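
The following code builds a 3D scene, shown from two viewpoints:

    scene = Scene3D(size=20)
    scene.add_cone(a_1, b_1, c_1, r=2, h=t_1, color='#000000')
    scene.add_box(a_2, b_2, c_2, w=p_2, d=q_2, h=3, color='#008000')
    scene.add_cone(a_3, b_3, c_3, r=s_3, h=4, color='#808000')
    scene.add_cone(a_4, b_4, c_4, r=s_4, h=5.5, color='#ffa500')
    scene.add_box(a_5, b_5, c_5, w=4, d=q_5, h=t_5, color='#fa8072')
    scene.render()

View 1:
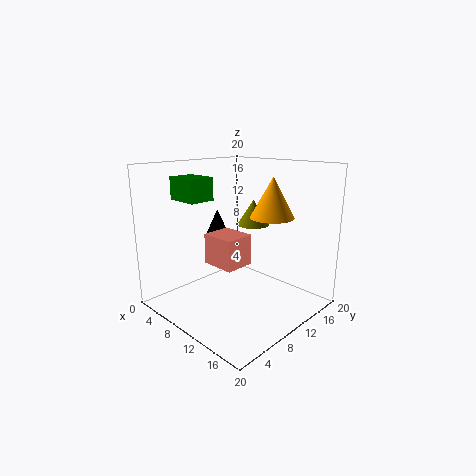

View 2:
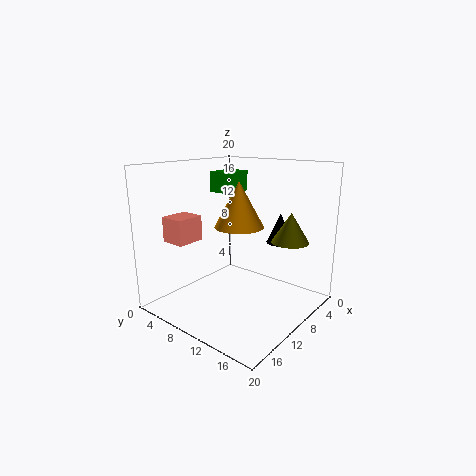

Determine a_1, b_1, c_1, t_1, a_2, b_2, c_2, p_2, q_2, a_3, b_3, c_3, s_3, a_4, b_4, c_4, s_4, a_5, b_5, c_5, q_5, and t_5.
a_1 = 3; b_1 = 12.5; c_1 = 8; t_1 = 4.5; a_2 = 4; b_2 = 3.5; c_2 = 15.5; p_2 = 4.5; q_2 = 3.5; a_3 = 7; b_3 = 16.5; c_3 = 10; s_3 = 2.5; a_4 = 13.5; b_4 = 13; c_4 = 13; s_4 = 3; a_5 = 12.5; b_5 = 2; c_5 = 9.5; q_5 = 3.5; t_5 = 3.5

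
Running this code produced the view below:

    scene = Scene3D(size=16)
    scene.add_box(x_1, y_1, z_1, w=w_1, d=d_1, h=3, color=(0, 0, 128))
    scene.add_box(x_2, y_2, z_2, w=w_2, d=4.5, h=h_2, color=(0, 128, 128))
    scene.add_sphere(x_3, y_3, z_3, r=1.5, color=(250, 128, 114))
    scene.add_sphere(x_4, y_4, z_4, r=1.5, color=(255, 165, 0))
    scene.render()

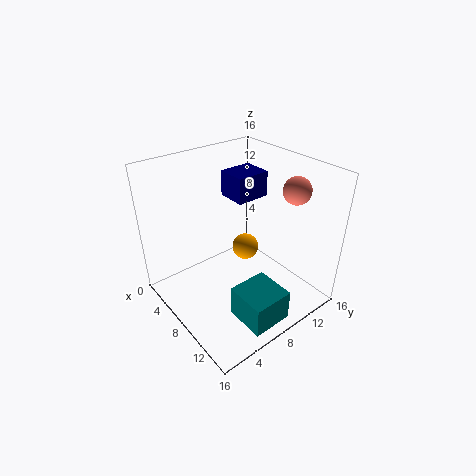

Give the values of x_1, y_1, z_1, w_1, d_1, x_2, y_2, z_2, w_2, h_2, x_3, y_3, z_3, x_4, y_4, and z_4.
x_1 = 3; y_1 = 9.5; z_1 = 11; w_1 = 3.5; d_1 = 4; x_2 = 10.5; y_2 = 5; z_2 = 0.5; w_2 = 4.5; h_2 = 3.5; x_3 = 11.5; y_3 = 13; z_3 = 13.5; x_4 = 7.5; y_4 = 9.5; z_4 = 6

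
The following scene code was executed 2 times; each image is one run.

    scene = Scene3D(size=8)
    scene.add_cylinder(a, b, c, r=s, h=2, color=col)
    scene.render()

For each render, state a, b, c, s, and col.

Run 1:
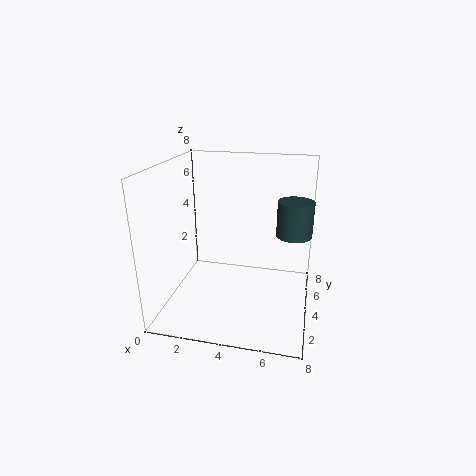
a = 7
b = 5
c = 4
s = 1
col = 'darkslategray'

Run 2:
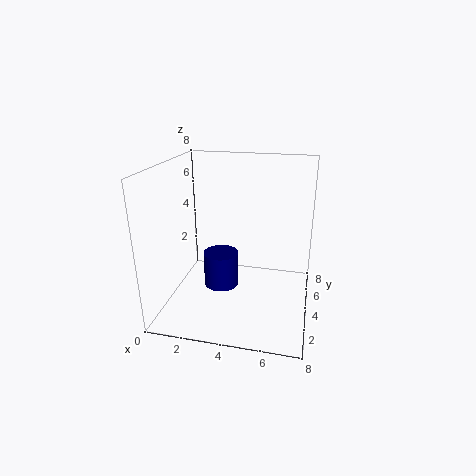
a = 3
b = 4
c = 1
s = 1
col = 'navy'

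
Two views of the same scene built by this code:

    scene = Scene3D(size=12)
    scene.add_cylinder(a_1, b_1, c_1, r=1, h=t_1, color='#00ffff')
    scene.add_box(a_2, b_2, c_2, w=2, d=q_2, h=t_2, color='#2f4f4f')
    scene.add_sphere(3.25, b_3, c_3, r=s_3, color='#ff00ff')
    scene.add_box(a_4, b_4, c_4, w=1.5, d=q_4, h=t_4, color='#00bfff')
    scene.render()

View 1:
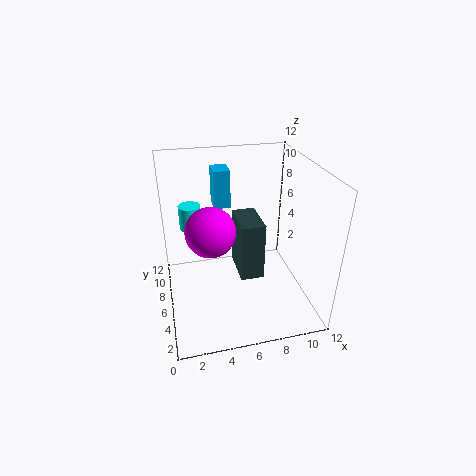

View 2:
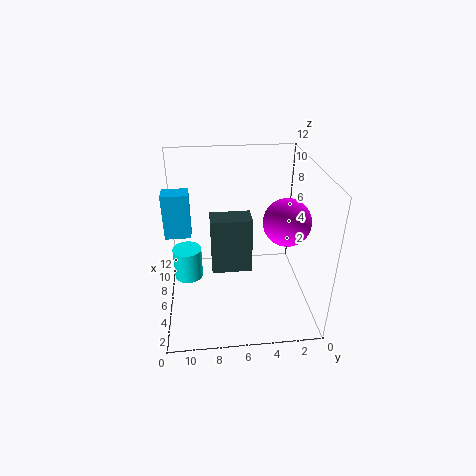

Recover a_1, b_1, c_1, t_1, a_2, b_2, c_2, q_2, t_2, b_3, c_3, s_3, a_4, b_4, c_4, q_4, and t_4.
a_1 = 2.5
b_1 = 10
c_1 = 5.25
t_1 = 2.25
a_2 = 6
b_2 = 4.75
c_2 = 2.5
q_2 = 3.5
t_2 = 5
b_3 = 2.75
c_3 = 8.75
s_3 = 1.75
a_4 = 4.75
b_4 = 9.75
c_4 = 7
q_4 = 2
t_4 = 3.5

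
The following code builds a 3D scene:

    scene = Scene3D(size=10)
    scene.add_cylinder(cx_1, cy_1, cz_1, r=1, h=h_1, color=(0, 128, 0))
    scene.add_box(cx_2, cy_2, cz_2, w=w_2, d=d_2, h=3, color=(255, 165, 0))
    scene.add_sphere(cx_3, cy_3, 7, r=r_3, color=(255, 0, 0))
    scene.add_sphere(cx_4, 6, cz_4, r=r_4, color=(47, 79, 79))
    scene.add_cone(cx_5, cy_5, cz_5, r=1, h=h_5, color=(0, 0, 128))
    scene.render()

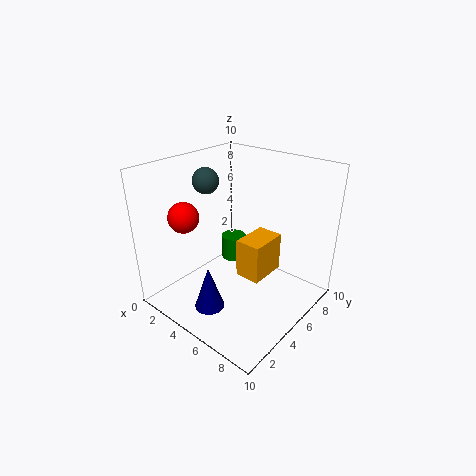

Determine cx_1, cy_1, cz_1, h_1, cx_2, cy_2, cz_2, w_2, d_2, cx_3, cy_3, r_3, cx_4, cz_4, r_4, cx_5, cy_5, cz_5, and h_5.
cx_1 = 2; cy_1 = 8; cz_1 = 1; h_1 = 2; cx_2 = 4; cy_2 = 6; cz_2 = 1; w_2 = 2; d_2 = 3; cx_3 = 3; cy_3 = 2; r_3 = 1; cx_4 = 1; cz_4 = 8; r_4 = 1; cx_5 = 5; cy_5 = 2; cz_5 = 1; h_5 = 3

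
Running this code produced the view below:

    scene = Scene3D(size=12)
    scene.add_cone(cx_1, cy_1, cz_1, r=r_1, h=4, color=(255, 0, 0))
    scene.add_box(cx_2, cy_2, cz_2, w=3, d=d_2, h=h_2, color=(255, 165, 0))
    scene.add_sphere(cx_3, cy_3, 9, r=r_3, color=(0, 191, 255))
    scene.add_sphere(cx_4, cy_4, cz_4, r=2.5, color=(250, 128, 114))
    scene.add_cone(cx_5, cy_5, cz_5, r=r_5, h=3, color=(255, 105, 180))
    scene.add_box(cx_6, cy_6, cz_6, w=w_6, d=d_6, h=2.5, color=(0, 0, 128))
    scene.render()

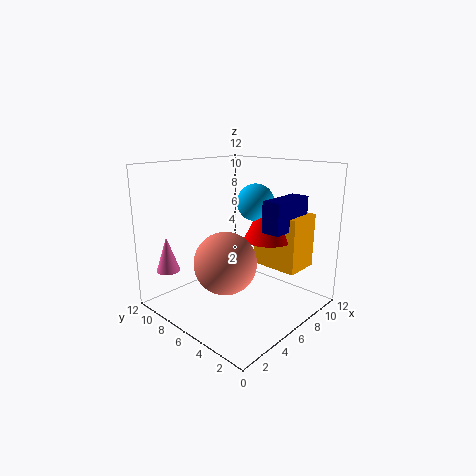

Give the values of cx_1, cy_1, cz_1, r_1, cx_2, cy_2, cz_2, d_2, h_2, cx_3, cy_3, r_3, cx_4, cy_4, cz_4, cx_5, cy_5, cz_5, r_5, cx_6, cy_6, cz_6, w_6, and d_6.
cx_1 = 7.5
cy_1 = 4
cz_1 = 6
r_1 = 2
cx_2 = 7.5
cy_2 = 1.5
cz_2 = 3.5
d_2 = 4
h_2 = 4.5
cx_3 = 7
cy_3 = 5
r_3 = 1.5
cx_4 = 4
cy_4 = 5.5
cz_4 = 4.5
cx_5 = 2
cy_5 = 10.5
cz_5 = 3
r_5 = 1
cx_6 = 6
cy_6 = 2
cz_6 = 7
w_6 = 4
d_6 = 1.5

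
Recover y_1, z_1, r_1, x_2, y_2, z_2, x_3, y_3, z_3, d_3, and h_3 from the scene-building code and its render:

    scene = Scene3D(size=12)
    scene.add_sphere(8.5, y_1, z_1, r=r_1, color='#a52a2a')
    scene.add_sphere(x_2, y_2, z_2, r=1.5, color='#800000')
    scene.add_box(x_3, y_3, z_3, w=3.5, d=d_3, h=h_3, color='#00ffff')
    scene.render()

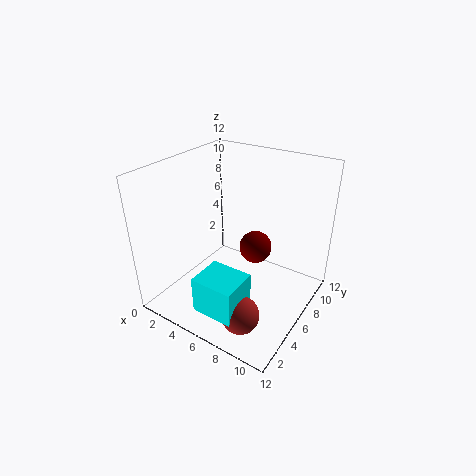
y_1 = 2.5; z_1 = 1.5; r_1 = 1.5; x_2 = 6; y_2 = 9; z_2 = 3.5; x_3 = 5; y_3 = 1; z_3 = 1.5; d_3 = 3; h_3 = 3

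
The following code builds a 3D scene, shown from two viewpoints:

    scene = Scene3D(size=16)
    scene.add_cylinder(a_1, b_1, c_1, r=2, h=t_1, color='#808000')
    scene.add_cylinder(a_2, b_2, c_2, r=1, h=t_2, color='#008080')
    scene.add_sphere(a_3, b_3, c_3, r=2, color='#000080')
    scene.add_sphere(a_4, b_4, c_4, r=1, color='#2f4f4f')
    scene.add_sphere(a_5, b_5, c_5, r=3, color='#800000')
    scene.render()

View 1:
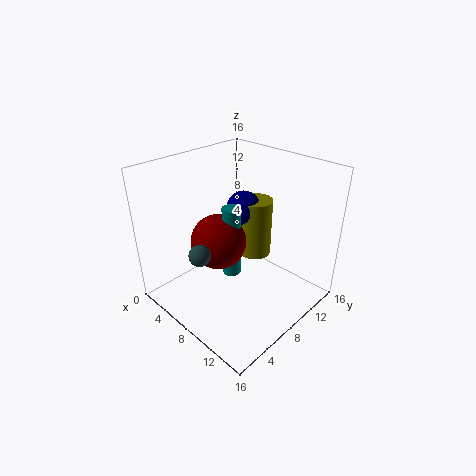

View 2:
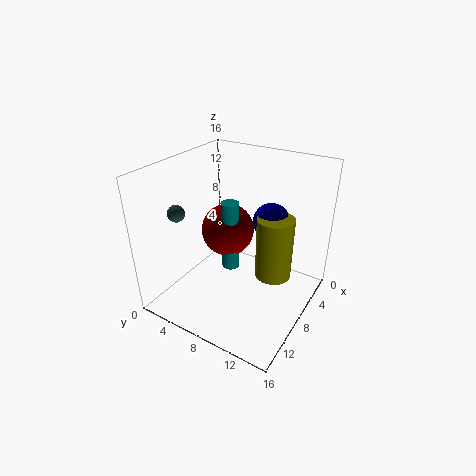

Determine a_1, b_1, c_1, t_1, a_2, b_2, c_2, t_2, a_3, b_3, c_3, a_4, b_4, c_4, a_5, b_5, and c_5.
a_1 = 7, b_1 = 12, c_1 = 4, t_1 = 7, a_2 = 8, b_2 = 7, c_2 = 4, t_2 = 8, a_3 = 6, b_3 = 11, c_3 = 10, a_4 = 10, b_4 = 1, c_4 = 10, a_5 = 7, b_5 = 6, c_5 = 8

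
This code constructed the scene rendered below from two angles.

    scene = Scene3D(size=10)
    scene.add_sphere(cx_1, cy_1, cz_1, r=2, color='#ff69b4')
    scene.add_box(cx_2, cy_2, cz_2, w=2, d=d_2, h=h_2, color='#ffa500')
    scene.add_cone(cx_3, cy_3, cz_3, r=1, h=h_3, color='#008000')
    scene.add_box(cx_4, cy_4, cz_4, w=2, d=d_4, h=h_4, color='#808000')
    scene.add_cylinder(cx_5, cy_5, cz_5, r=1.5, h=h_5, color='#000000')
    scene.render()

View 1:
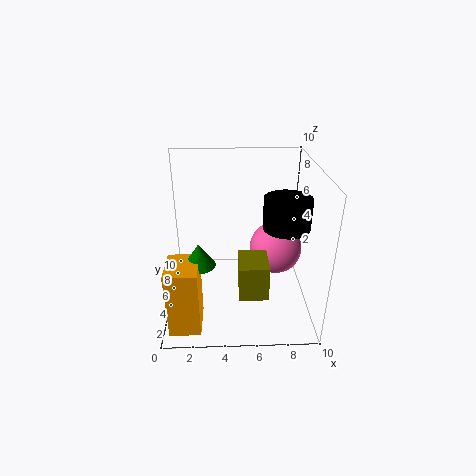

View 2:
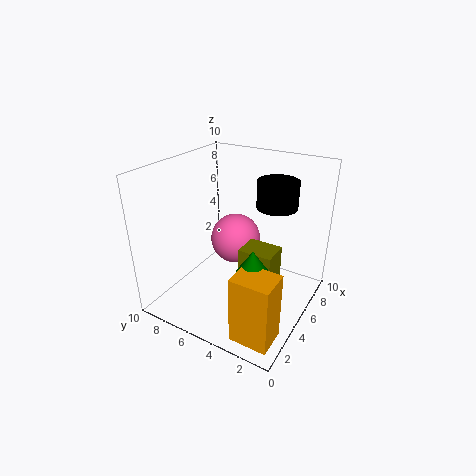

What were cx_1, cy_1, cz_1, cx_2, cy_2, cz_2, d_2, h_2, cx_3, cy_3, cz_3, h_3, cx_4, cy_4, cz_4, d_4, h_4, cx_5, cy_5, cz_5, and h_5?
cx_1 = 8
cy_1 = 7
cz_1 = 3
cx_2 = 0.5
cy_2 = 0.5
cz_2 = 0.5
d_2 = 2.5
h_2 = 4.5
cx_3 = 2.5
cy_3 = 2.5
cz_3 = 4.5
h_3 = 1.5
cx_4 = 5
cy_4 = 2.5
cz_4 = 1.5
d_4 = 2.5
h_4 = 2.5
cx_5 = 8
cy_5 = 3.5
cz_5 = 6.5
h_5 = 2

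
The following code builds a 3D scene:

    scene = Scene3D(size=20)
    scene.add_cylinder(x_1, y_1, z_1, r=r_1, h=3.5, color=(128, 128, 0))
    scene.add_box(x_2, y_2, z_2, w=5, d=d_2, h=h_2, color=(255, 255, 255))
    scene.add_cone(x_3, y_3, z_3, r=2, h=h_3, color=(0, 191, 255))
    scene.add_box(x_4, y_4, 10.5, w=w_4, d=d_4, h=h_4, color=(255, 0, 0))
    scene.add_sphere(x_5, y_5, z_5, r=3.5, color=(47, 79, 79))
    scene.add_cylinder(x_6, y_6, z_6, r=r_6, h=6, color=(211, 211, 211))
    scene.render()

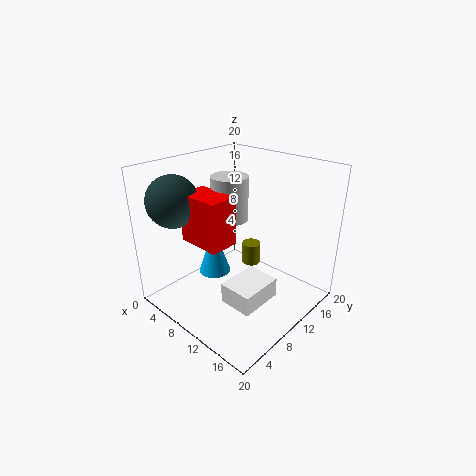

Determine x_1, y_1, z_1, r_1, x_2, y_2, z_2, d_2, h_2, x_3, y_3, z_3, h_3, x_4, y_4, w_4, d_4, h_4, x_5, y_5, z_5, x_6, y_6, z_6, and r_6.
x_1 = 7; y_1 = 16.5; z_1 = 2; r_1 = 1.5; x_2 = 9.5; y_2 = 7; z_2 = 0.5; d_2 = 6.5; h_2 = 3; x_3 = 10.5; y_3 = 5; z_3 = 7.5; h_3 = 6; x_4 = 5.5; y_4 = 4; w_4 = 6; d_4 = 4; h_4 = 6.5; x_5 = 4; y_5 = 4; z_5 = 15.5; x_6 = 8.5; y_6 = 10; z_6 = 12.5; r_6 = 2.5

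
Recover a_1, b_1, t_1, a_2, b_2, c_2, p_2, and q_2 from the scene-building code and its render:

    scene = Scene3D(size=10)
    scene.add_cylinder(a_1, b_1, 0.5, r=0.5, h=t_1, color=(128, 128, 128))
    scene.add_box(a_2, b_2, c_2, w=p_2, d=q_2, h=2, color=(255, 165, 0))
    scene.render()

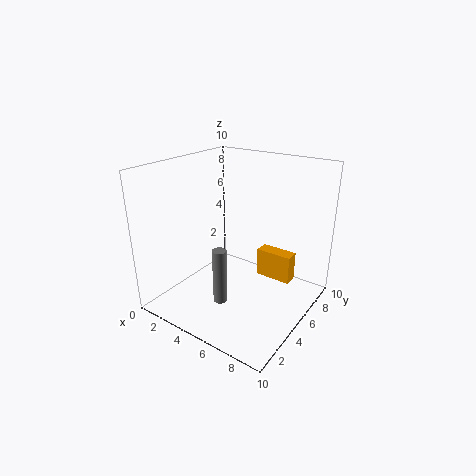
a_1 = 4.5
b_1 = 3.5
t_1 = 4
a_2 = 6
b_2 = 6
c_2 = 2
p_2 = 2.5
q_2 = 1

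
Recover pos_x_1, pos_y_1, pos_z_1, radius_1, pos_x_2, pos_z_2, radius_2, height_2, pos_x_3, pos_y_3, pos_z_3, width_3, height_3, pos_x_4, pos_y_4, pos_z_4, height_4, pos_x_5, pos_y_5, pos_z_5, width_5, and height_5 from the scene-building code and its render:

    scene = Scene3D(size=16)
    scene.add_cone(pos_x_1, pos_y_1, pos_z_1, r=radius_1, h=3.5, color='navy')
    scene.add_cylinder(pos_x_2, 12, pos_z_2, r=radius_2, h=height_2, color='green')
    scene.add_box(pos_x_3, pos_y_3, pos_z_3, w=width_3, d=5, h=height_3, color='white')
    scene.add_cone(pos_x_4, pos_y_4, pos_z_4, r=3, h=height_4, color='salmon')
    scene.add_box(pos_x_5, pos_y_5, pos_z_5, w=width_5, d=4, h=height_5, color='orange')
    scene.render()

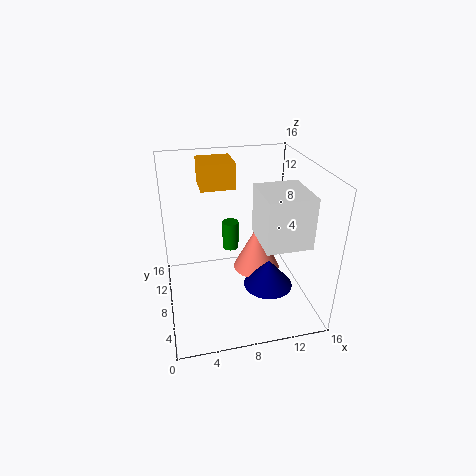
pos_x_1 = 12, pos_y_1 = 8.5, pos_z_1 = 0.5, radius_1 = 3, pos_x_2 = 8, pos_z_2 = 4.5, radius_2 = 1, height_2 = 3.5, pos_x_3 = 9, pos_y_3 = 1, pos_z_3 = 10, width_3 = 4.5, height_3 = 5, pos_x_4 = 11.5, pos_y_4 = 12, pos_z_4 = 1, height_4 = 6, pos_x_5 = 4.5, pos_y_5 = 11, pos_z_5 = 12.5, width_5 = 4, height_5 = 3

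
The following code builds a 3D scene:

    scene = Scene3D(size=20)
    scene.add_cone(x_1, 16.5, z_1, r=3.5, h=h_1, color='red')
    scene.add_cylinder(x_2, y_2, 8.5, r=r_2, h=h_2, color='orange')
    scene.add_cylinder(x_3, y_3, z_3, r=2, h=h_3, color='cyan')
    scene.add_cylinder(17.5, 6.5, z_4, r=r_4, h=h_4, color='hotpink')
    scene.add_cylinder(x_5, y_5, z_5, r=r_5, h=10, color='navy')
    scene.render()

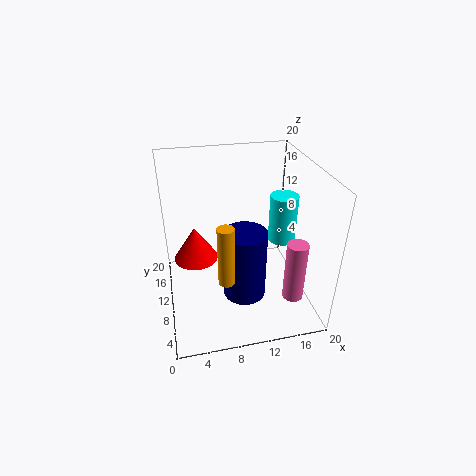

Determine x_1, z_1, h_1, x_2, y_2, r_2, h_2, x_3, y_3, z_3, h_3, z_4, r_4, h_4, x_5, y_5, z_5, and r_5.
x_1 = 4.5
z_1 = 3
h_1 = 5.5
x_2 = 7
y_2 = 3
r_2 = 1
h_2 = 7.5
x_3 = 17
y_3 = 11.5
z_3 = 8
h_3 = 7
z_4 = 1
r_4 = 1.5
h_4 = 9
x_5 = 10.5
y_5 = 8
z_5 = 2
r_5 = 3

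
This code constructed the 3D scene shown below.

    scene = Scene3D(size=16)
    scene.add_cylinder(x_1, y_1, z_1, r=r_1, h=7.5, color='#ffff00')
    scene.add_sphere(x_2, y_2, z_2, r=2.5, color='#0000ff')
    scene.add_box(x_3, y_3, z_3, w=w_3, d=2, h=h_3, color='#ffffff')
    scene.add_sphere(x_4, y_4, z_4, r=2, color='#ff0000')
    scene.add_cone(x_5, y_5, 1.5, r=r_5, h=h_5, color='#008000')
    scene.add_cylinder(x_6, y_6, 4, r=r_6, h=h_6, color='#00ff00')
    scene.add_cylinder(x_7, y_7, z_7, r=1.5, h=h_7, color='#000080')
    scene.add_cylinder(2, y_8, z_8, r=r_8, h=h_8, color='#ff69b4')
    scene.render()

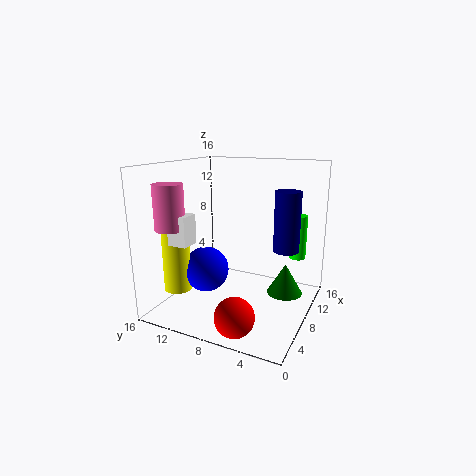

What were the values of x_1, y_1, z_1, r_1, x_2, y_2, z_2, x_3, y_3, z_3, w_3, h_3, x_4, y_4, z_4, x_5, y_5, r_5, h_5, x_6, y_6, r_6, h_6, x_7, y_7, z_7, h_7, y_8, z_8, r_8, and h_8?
x_1 = 4
y_1 = 13.5
z_1 = 2.5
r_1 = 1.5
x_2 = 6
y_2 = 11
z_2 = 4.5
x_3 = 1.5
y_3 = 10.5
z_3 = 8.5
w_3 = 2
h_3 = 3
x_4 = 2
y_4 = 5.5
z_4 = 2
x_5 = 10
y_5 = 3
r_5 = 2
h_5 = 3.5
x_6 = 15
y_6 = 3
r_6 = 1
h_6 = 5.5
x_7 = 11.5
y_7 = 3.5
z_7 = 6
h_7 = 7
y_8 = 12.5
z_8 = 10
r_8 = 1.5
h_8 = 4.5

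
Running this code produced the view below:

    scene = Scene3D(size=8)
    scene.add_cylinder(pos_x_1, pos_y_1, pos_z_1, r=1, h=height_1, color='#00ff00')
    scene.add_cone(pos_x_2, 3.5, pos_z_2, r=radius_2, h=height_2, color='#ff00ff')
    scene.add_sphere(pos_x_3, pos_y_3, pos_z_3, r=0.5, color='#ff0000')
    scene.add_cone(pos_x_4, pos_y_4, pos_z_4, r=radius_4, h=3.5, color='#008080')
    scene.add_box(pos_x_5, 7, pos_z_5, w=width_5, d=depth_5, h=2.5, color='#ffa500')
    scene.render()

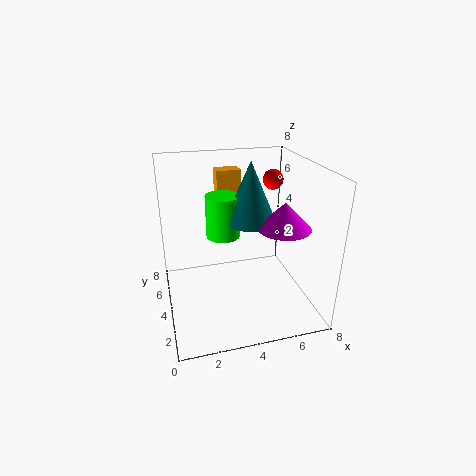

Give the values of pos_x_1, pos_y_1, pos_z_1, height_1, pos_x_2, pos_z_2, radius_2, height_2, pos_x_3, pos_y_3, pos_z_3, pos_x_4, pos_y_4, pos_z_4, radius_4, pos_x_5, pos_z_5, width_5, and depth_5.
pos_x_1 = 3.5; pos_y_1 = 5.5; pos_z_1 = 3.5; height_1 = 2.5; pos_x_2 = 6.5; pos_z_2 = 4.5; radius_2 = 1.5; height_2 = 1.5; pos_x_3 = 5.5; pos_y_3 = 3; pos_z_3 = 7.5; pos_x_4 = 5; pos_y_4 = 5; pos_z_4 = 4.5; radius_4 = 1.5; pos_x_5 = 3.5; pos_z_5 = 4.5; width_5 = 1.5; depth_5 = 1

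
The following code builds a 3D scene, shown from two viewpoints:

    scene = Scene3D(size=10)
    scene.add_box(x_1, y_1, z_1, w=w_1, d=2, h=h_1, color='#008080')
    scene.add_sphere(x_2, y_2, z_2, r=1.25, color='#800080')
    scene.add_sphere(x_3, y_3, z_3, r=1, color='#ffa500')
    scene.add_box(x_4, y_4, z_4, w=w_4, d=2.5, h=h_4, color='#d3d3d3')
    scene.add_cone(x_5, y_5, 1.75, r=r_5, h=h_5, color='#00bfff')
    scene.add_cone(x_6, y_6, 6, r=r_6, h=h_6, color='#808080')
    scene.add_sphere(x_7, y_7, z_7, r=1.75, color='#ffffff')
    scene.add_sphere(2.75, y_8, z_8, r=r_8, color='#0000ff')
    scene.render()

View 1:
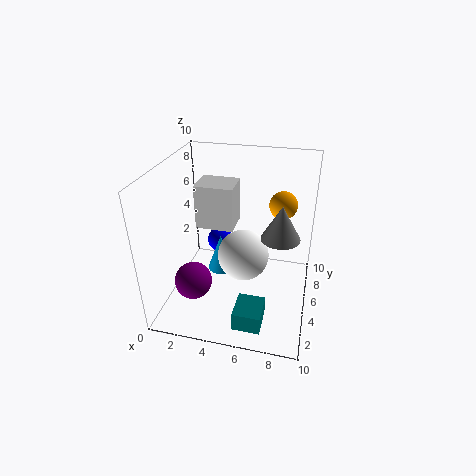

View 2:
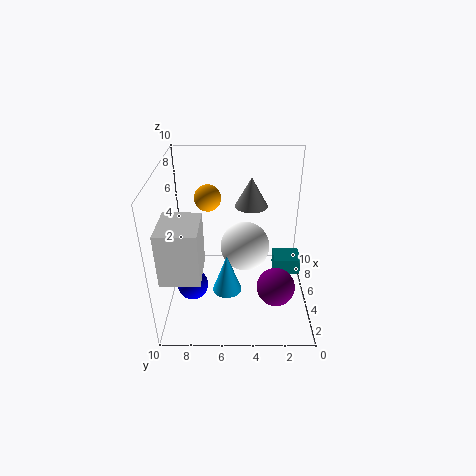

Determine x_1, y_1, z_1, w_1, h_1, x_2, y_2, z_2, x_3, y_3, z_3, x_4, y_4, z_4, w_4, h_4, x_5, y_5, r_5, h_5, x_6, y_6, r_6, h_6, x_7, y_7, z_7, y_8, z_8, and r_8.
x_1 = 5.75; y_1 = 0.25; z_1 = 1.25; w_1 = 1.75; h_1 = 1.25; x_2 = 2.5; y_2 = 2.5; z_2 = 2.75; x_3 = 7.75; y_3 = 7.25; z_3 = 6.75; x_4 = 1; y_4 = 7.25; z_4 = 4; w_4 = 3; h_4 = 3.5; x_5 = 3.5; y_5 = 5.75; r_5 = 1; h_5 = 2.75; x_6 = 8; y_6 = 4; r_6 = 1.25; h_6 = 2.25; x_7 = 5.5; y_7 = 4.5; z_7 = 4; y_8 = 8; z_8 = 2.75; r_8 = 1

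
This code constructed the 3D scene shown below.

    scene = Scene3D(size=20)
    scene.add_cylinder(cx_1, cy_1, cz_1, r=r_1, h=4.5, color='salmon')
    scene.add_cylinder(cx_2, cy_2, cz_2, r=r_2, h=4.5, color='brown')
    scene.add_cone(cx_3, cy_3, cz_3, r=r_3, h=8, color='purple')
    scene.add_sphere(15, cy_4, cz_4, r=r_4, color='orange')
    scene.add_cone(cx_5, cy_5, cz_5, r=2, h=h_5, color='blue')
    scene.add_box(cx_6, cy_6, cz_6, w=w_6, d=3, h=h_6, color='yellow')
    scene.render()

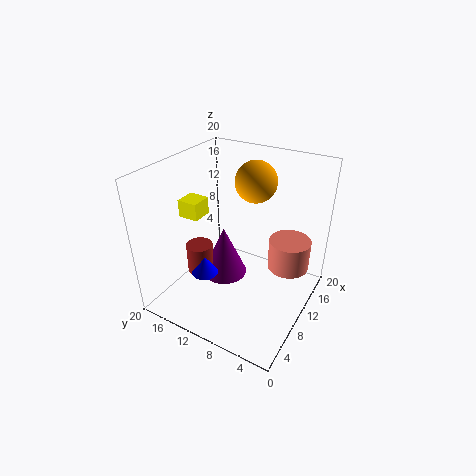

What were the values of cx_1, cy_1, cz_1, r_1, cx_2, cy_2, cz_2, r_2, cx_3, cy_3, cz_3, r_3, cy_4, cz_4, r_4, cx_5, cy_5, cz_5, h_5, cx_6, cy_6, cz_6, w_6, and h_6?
cx_1 = 14.5
cy_1 = 4
cz_1 = 4.5
r_1 = 3
cx_2 = 9.5
cy_2 = 16.5
cz_2 = 2.5
r_2 = 2
cx_3 = 12.5
cy_3 = 14
cz_3 = 1
r_3 = 3.5
cy_4 = 10
cz_4 = 16.5
r_4 = 3
cx_5 = 8.5
cy_5 = 15
cz_5 = 3
h_5 = 3
cx_6 = 8
cy_6 = 15.5
cz_6 = 12
w_6 = 3
h_6 = 2.5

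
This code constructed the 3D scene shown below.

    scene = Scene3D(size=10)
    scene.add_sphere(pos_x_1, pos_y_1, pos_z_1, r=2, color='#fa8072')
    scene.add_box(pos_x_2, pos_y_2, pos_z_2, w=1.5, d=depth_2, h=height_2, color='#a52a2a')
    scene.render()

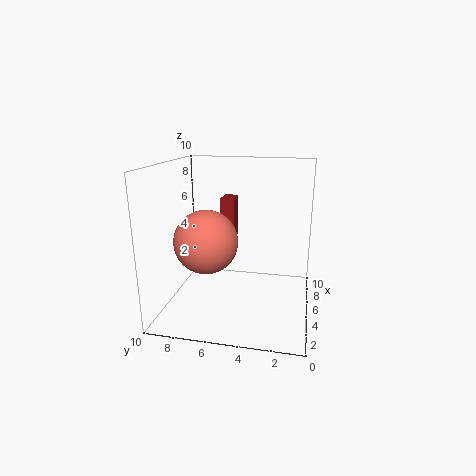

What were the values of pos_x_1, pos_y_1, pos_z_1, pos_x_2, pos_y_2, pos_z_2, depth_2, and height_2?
pos_x_1 = 2.5
pos_y_1 = 6.5
pos_z_1 = 5.5
pos_x_2 = 6
pos_y_2 = 5.5
pos_z_2 = 4.5
depth_2 = 1
height_2 = 3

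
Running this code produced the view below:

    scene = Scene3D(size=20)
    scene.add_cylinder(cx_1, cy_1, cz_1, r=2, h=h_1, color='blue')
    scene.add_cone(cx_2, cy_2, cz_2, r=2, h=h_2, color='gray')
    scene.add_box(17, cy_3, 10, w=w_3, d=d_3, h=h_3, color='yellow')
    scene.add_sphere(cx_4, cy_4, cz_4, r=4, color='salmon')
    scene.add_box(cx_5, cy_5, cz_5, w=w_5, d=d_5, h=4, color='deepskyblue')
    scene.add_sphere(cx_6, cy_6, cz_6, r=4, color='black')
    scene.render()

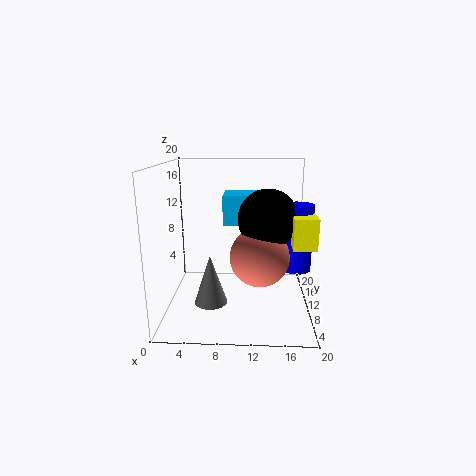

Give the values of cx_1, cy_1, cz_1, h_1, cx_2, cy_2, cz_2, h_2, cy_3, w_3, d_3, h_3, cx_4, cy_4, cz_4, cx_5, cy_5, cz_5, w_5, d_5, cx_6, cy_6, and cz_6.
cx_1 = 18, cy_1 = 9, cz_1 = 6, h_1 = 9, cx_2 = 7, cy_2 = 3, cz_2 = 4, h_2 = 6, cy_3 = 5, w_3 = 3, d_3 = 4, h_3 = 4, cx_4 = 13, cy_4 = 8, cz_4 = 8, cx_5 = 8, cy_5 = 9, cz_5 = 12, w_5 = 7, d_5 = 5, cx_6 = 14, cy_6 = 9, cz_6 = 13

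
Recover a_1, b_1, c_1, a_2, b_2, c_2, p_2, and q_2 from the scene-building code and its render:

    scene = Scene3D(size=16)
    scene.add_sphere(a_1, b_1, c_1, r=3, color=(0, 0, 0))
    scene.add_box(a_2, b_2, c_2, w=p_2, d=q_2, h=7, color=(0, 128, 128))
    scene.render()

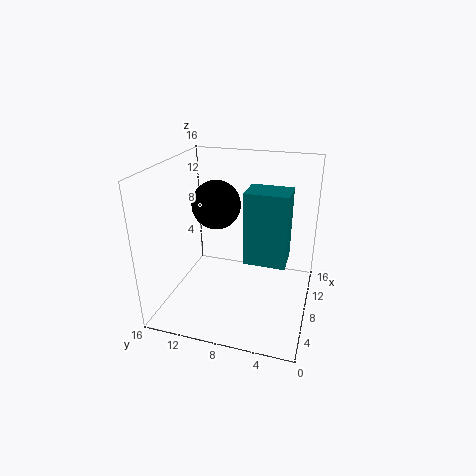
a_1 = 12
b_1 = 12
c_1 = 10
a_2 = 3
b_2 = 2
c_2 = 8
p_2 = 3
q_2 = 4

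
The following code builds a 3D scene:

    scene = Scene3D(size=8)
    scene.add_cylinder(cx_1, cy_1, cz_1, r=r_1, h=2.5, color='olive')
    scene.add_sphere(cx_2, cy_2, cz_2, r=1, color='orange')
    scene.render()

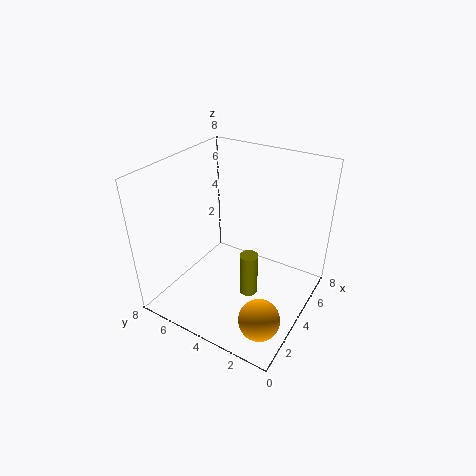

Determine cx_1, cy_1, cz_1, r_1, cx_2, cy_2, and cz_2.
cx_1 = 3.5; cy_1 = 3; cz_1 = 1; r_1 = 0.5; cx_2 = 1; cy_2 = 1; cz_2 = 2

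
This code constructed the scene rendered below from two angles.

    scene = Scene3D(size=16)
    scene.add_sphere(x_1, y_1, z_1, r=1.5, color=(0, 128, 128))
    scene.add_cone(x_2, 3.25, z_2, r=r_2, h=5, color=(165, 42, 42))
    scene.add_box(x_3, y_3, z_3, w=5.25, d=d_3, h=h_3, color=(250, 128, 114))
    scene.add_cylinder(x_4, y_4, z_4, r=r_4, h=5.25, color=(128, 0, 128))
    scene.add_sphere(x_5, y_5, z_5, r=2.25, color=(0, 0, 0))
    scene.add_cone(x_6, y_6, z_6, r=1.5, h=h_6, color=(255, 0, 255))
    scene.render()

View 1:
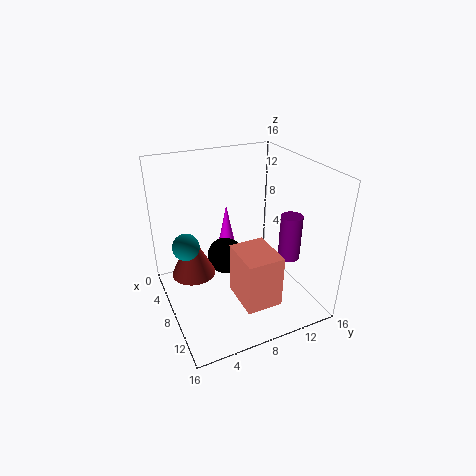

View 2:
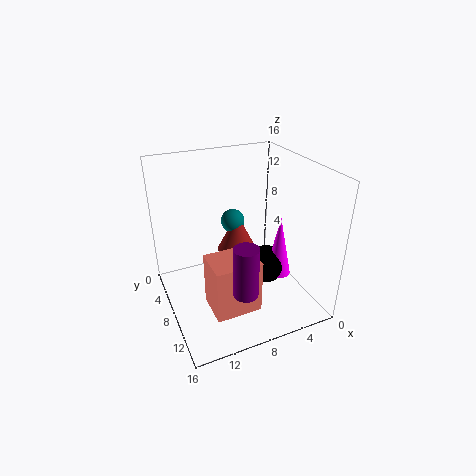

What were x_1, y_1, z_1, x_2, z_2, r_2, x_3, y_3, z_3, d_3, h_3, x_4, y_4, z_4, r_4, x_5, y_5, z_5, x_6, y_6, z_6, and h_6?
x_1 = 6.25; y_1 = 2.5; z_1 = 7.25; x_2 = 6; z_2 = 3.5; r_2 = 2.5; x_3 = 6.75; y_3 = 7.5; z_3 = 0.25; d_3 = 4.25; h_3 = 6.25; x_4 = 9.75; y_4 = 13.75; z_4 = 5; r_4 = 1.25; x_5 = 4.25; y_5 = 8; z_5 = 3.5; x_6 = 3; y_6 = 8.75; z_6 = 2.5; h_6 = 7.25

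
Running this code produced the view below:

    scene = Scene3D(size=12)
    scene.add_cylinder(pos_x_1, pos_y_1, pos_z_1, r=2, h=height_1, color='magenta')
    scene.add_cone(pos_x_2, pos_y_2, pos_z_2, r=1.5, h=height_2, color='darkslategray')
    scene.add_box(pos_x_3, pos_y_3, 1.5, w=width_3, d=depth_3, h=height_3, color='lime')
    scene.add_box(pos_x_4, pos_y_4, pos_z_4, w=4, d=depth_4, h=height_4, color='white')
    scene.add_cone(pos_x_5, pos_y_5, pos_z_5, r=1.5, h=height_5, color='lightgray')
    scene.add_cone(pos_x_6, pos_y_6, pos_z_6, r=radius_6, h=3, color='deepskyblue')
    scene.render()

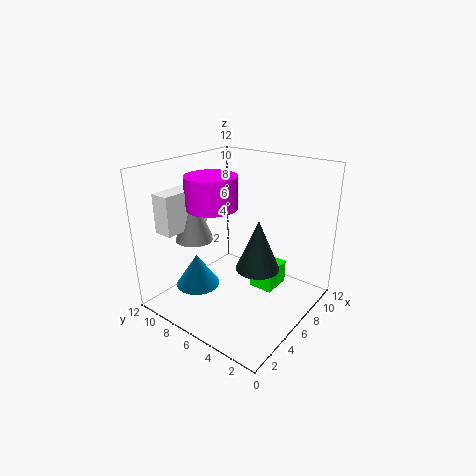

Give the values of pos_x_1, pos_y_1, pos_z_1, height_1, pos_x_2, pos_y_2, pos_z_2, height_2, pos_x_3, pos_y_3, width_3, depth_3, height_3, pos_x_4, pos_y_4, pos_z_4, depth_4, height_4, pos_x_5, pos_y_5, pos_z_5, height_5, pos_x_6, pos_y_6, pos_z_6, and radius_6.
pos_x_1 = 4; pos_y_1 = 7; pos_z_1 = 9; height_1 = 2.5; pos_x_2 = 3; pos_y_2 = 2; pos_z_2 = 6; height_2 = 3.5; pos_x_3 = 6.5; pos_y_3 = 3; width_3 = 2.5; depth_3 = 2; height_3 = 2; pos_x_4 = 0.5; pos_y_4 = 8; pos_z_4 = 7.5; depth_4 = 1.5; height_4 = 3; pos_x_5 = 3; pos_y_5 = 8; pos_z_5 = 6.5; height_5 = 3.5; pos_x_6 = 5; pos_y_6 = 10; pos_z_6 = 0.5; radius_6 = 2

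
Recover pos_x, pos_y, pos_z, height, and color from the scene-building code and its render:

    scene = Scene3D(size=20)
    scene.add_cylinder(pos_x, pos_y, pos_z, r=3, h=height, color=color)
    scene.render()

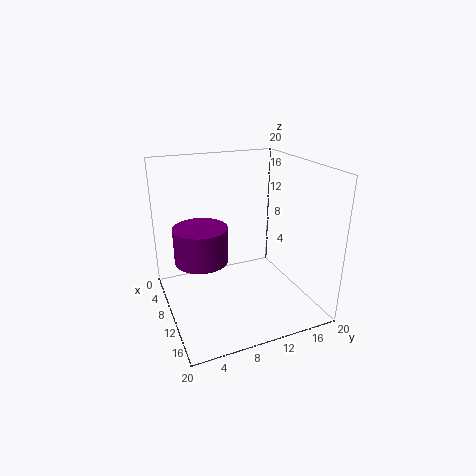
pos_x = 16; pos_y = 3; pos_z = 11; height = 4; color = 'purple'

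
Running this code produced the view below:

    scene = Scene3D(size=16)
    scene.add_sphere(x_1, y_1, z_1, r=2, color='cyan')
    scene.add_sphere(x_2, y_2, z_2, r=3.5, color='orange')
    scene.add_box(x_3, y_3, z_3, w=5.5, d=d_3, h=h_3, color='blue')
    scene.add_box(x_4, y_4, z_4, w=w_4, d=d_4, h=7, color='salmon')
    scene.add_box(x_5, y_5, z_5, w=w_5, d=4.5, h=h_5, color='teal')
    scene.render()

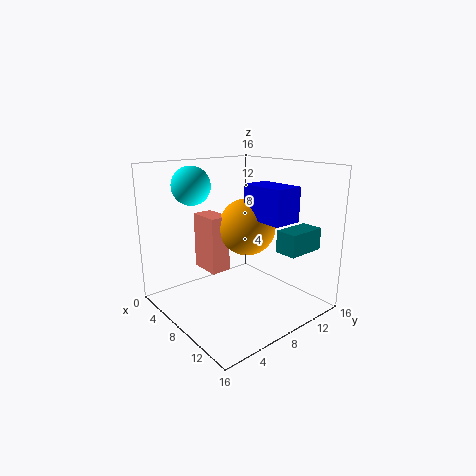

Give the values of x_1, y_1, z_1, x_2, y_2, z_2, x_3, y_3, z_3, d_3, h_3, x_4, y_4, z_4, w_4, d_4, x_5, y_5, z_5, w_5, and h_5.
x_1 = 6
y_1 = 3.5
z_1 = 14
x_2 = 5.5
y_2 = 11.5
z_2 = 8
x_3 = 6
y_3 = 10.5
z_3 = 9.5
d_3 = 3.5
h_3 = 4
x_4 = 0.5
y_4 = 7
z_4 = 2.5
w_4 = 4
d_4 = 2.5
x_5 = 11
y_5 = 11
z_5 = 6.5
w_5 = 2.5
h_5 = 2.5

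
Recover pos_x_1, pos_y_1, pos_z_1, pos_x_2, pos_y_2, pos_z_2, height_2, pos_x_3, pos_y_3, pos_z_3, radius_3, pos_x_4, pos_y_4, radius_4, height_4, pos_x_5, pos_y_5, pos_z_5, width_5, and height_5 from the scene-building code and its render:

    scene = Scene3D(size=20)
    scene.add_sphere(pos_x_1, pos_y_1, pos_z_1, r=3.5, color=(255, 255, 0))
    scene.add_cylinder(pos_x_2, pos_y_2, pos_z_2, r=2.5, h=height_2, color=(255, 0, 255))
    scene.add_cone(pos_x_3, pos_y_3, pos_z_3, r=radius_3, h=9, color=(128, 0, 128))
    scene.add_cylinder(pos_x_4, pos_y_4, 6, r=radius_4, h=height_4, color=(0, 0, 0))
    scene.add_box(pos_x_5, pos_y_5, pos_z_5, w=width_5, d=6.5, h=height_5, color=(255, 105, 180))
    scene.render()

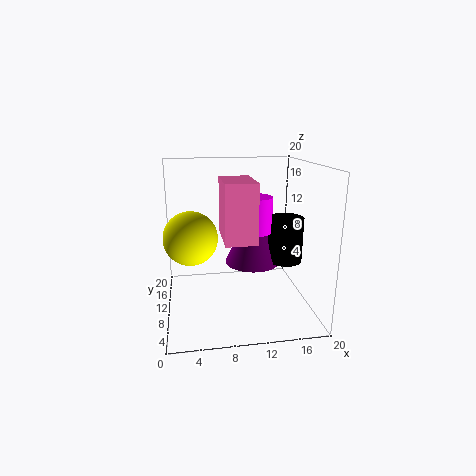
pos_x_1 = 3.5, pos_y_1 = 8, pos_z_1 = 11, pos_x_2 = 12.5, pos_y_2 = 11, pos_z_2 = 10.5, height_2 = 5, pos_x_3 = 12.5, pos_y_3 = 12, pos_z_3 = 5.5, radius_3 = 4, pos_x_4 = 17, pos_y_4 = 10.5, radius_4 = 2.5, height_4 = 6.5, pos_x_5 = 7.5, pos_y_5 = 4, pos_z_5 = 11, width_5 = 4, height_5 = 7.5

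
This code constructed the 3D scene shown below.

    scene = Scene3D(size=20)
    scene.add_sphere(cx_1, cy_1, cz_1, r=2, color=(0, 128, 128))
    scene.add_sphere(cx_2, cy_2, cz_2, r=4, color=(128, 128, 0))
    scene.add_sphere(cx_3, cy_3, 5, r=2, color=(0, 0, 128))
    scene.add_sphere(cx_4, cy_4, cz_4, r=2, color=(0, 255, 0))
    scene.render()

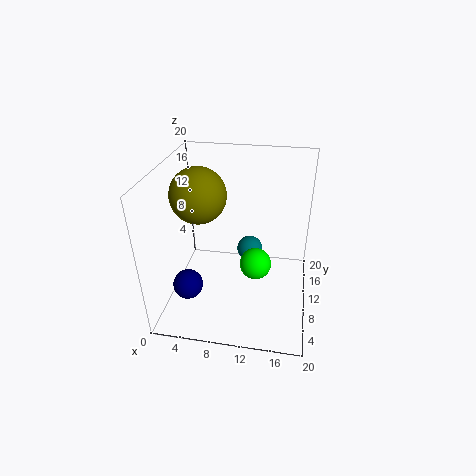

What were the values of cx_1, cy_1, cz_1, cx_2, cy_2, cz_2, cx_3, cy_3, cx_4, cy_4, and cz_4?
cx_1 = 11
cy_1 = 15
cz_1 = 5
cx_2 = 4
cy_2 = 12
cz_2 = 15
cx_3 = 4
cy_3 = 5
cx_4 = 13
cy_4 = 6
cz_4 = 9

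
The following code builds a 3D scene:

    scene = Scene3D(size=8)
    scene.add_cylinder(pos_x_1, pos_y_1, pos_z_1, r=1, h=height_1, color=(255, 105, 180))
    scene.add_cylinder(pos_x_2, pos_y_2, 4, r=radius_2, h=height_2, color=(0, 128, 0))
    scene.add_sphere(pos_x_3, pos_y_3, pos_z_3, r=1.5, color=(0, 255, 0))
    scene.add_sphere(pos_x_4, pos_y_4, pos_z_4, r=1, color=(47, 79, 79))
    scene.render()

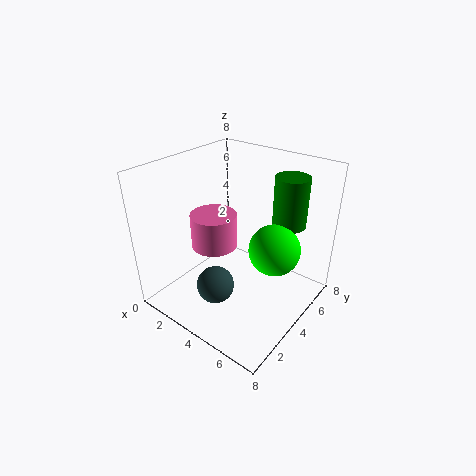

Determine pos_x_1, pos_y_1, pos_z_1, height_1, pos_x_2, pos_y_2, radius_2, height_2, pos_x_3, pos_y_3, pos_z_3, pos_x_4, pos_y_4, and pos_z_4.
pos_x_1 = 5, pos_y_1 = 1, pos_z_1 = 5.5, height_1 = 1.5, pos_x_2 = 5.5, pos_y_2 = 7, radius_2 = 1, height_2 = 3, pos_x_3 = 5.5, pos_y_3 = 5.5, pos_z_3 = 3, pos_x_4 = 4, pos_y_4 = 2, pos_z_4 = 2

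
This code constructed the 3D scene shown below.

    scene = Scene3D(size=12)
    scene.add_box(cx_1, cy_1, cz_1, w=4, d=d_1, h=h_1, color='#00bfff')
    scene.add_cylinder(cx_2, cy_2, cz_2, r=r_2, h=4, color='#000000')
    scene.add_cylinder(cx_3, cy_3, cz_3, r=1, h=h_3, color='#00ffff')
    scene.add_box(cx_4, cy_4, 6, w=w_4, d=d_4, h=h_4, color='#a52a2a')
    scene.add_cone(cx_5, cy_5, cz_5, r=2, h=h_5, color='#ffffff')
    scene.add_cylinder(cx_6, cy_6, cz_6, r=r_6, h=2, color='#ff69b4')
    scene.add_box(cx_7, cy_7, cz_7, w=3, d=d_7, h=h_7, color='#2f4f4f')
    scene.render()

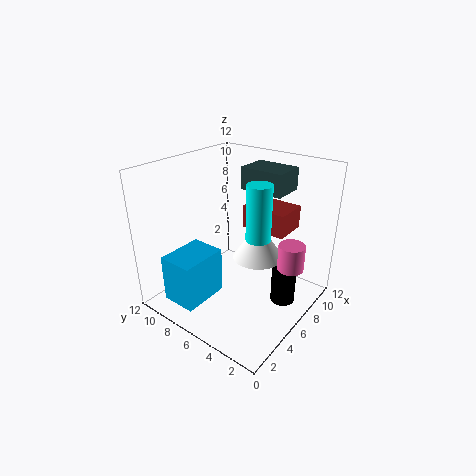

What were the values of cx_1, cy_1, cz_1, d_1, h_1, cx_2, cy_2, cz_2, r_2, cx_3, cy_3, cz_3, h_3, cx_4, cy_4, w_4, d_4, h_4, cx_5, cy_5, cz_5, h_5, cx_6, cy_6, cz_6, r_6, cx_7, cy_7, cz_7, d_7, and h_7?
cx_1 = 1, cy_1 = 7, cz_1 = 1, d_1 = 3, h_1 = 4, cx_2 = 7, cy_2 = 2, cz_2 = 1, r_2 = 1, cx_3 = 6, cy_3 = 4, cz_3 = 5, h_3 = 6, cx_4 = 8, cy_4 = 3, w_4 = 3, d_4 = 4, h_4 = 2, cx_5 = 6, cy_5 = 4, cz_5 = 5, h_5 = 3, cx_6 = 6, cy_6 = 1, cz_6 = 5, r_6 = 1, cx_7 = 9, cy_7 = 4, cz_7 = 9, d_7 = 4, h_7 = 2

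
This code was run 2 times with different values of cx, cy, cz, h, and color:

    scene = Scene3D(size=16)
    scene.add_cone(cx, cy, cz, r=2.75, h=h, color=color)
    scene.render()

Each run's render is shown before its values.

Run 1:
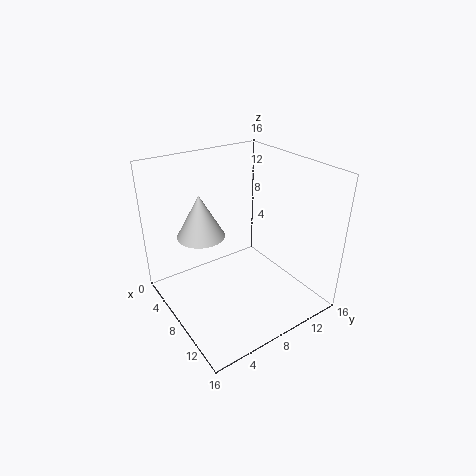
cx = 4.5, cy = 5.25, cz = 7.5, h = 5, color = 'lightgray'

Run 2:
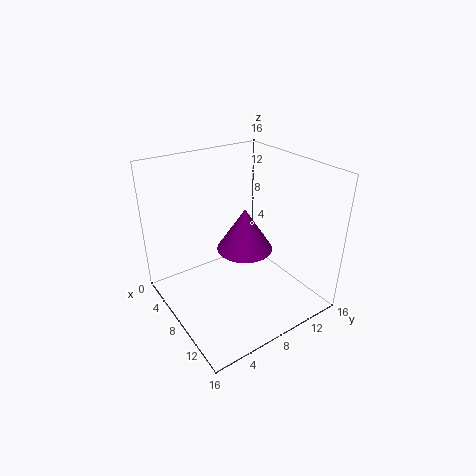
cx = 11, cy = 6.75, cz = 8.75, h = 4.25, color = 'purple'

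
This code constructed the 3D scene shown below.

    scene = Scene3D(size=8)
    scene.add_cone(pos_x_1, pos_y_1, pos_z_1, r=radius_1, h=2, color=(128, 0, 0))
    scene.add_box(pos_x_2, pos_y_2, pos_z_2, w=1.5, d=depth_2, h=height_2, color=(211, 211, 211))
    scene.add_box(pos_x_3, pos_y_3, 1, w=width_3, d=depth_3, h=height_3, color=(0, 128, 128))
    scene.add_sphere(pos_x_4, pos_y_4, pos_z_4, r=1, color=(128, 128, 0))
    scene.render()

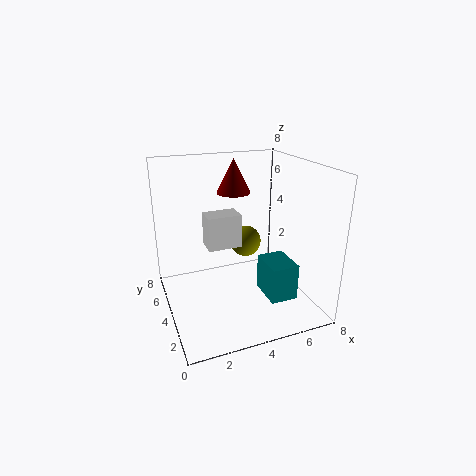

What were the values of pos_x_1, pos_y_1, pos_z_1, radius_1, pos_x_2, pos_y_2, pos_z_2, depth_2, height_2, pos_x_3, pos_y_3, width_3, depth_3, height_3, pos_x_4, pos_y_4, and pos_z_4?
pos_x_1 = 4.5, pos_y_1 = 6, pos_z_1 = 6, radius_1 = 1, pos_x_2 = 1.5, pos_y_2 = 1, pos_z_2 = 5, depth_2 = 1, height_2 = 1.5, pos_x_3 = 5, pos_y_3 = 1.5, width_3 = 1.5, depth_3 = 2, height_3 = 2, pos_x_4 = 5.5, pos_y_4 = 6.5, pos_z_4 = 2.5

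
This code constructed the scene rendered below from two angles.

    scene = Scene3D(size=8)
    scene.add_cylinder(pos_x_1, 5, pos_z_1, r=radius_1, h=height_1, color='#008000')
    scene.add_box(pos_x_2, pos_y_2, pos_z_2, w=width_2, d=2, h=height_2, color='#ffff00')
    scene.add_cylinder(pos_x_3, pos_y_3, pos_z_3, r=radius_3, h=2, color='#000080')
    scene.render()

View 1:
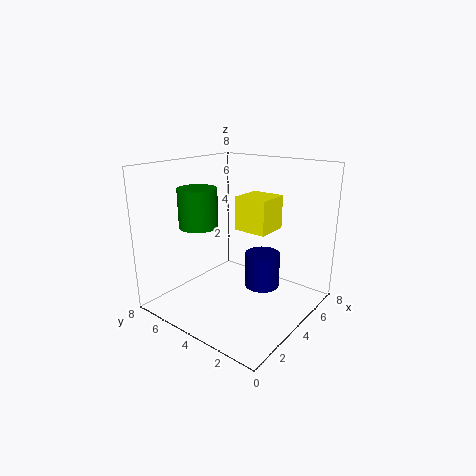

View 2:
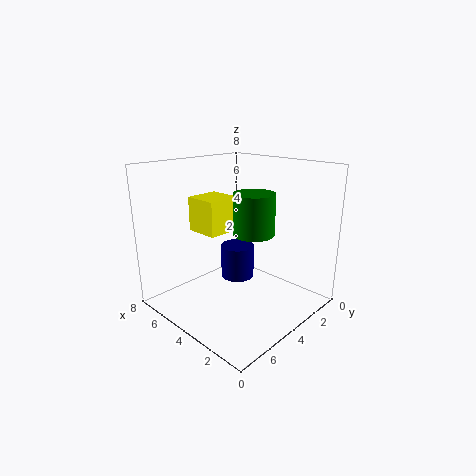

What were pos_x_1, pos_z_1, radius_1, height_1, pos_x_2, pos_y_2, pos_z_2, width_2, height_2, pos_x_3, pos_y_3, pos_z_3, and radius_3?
pos_x_1 = 2
pos_z_1 = 5
radius_1 = 1
height_1 = 2
pos_x_2 = 5
pos_y_2 = 3
pos_z_2 = 4
width_2 = 2
height_2 = 2
pos_x_3 = 5
pos_y_3 = 3
pos_z_3 = 1
radius_3 = 1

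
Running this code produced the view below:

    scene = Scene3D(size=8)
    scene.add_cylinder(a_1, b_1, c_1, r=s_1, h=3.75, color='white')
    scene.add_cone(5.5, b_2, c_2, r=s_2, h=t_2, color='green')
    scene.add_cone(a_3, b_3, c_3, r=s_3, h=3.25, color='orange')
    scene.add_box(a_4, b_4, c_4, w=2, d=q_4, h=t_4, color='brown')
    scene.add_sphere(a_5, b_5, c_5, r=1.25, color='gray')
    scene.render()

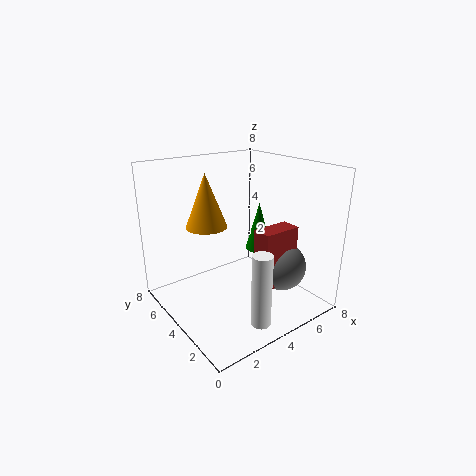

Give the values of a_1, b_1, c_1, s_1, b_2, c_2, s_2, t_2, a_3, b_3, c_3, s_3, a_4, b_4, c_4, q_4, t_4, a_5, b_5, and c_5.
a_1 = 3; b_1 = 0.75; c_1 = 0.75; s_1 = 0.5; b_2 = 4; c_2 = 3; s_2 = 0.75; t_2 = 2.75; a_3 = 3.5; b_3 = 6.5; c_3 = 4; s_3 = 1.25; a_4 = 3.5; b_4 = 1; c_4 = 2.25; q_4 = 1; t_4 = 3; a_5 = 5; b_5 = 1.5; c_5 = 3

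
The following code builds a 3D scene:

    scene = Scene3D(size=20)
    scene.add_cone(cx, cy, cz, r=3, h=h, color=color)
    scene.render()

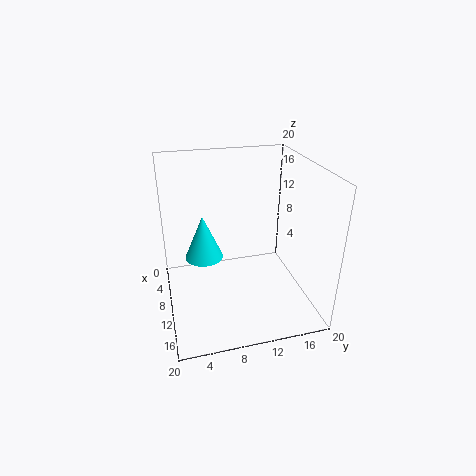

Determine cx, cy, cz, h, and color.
cx = 4; cy = 6; cz = 4; h = 7; color = 'cyan'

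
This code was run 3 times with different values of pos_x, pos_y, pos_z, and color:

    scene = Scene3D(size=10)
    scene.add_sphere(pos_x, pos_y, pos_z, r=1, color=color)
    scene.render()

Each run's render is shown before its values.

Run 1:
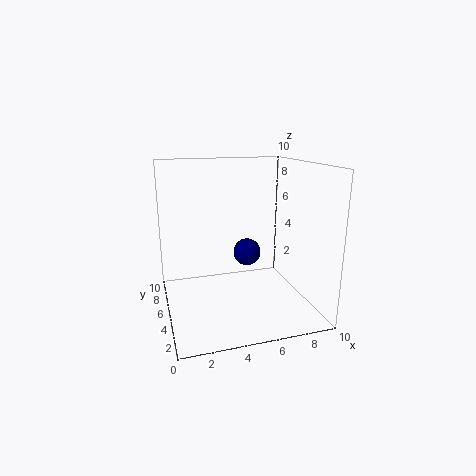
pos_x = 6, pos_y = 6, pos_z = 3.5, color = 'navy'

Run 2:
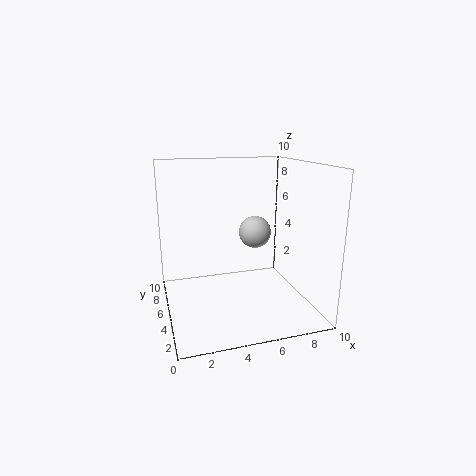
pos_x = 5.5, pos_y = 3, pos_z = 6, color = 'lightgray'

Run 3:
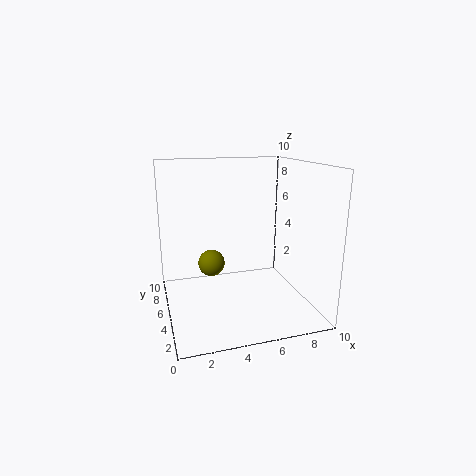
pos_x = 3.5, pos_y = 7, pos_z = 2.5, color = 'olive'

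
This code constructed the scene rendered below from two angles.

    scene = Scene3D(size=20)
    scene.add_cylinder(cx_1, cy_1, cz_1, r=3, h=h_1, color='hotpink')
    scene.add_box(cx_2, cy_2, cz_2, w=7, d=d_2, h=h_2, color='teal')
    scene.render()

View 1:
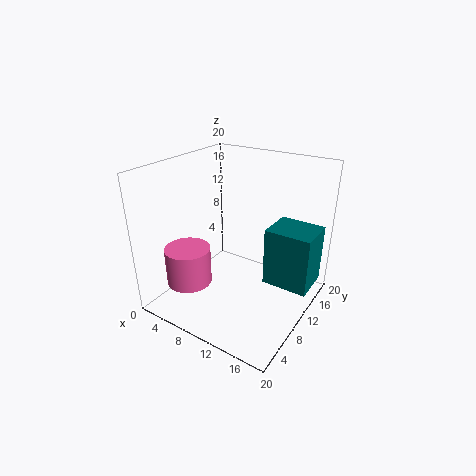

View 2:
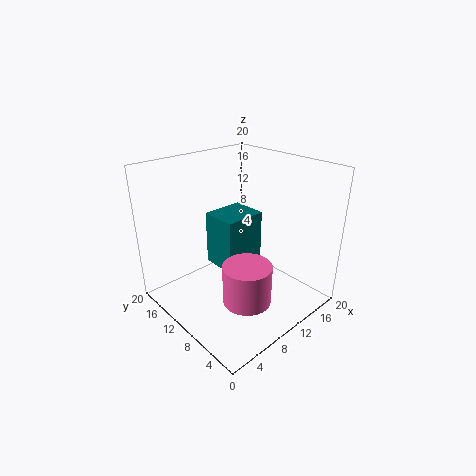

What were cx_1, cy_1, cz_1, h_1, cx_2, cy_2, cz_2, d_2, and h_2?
cx_1 = 6, cy_1 = 4, cz_1 = 5, h_1 = 5, cx_2 = 12, cy_2 = 14, cz_2 = 1, d_2 = 6, h_2 = 9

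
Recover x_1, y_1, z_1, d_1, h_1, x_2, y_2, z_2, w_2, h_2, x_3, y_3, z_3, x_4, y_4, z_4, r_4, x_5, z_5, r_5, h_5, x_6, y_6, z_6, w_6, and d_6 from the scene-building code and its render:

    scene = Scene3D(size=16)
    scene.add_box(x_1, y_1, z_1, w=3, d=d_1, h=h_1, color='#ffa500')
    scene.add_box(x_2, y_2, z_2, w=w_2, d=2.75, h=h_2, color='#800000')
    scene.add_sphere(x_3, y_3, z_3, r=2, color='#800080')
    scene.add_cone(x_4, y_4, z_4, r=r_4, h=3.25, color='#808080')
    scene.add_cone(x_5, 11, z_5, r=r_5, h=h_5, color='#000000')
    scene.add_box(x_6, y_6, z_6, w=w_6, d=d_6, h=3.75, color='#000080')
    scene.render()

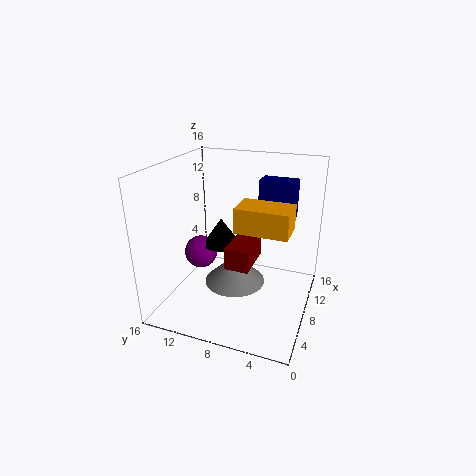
x_1 = 1.5
y_1 = 1.25
z_1 = 11.75
d_1 = 4.75
h_1 = 2.25
x_2 = 6.25
y_2 = 6.25
z_2 = 4.75
w_2 = 5
h_2 = 2.5
x_3 = 9.5
y_3 = 13.5
z_3 = 4.5
x_4 = 8.25
y_4 = 8.5
z_4 = 2.25
r_4 = 3.5
x_5 = 10.25
z_5 = 5.75
r_5 = 2.25
h_5 = 3.25
x_6 = 6.25
y_6 = 1.75
z_6 = 11.5
w_6 = 2
d_6 = 3.5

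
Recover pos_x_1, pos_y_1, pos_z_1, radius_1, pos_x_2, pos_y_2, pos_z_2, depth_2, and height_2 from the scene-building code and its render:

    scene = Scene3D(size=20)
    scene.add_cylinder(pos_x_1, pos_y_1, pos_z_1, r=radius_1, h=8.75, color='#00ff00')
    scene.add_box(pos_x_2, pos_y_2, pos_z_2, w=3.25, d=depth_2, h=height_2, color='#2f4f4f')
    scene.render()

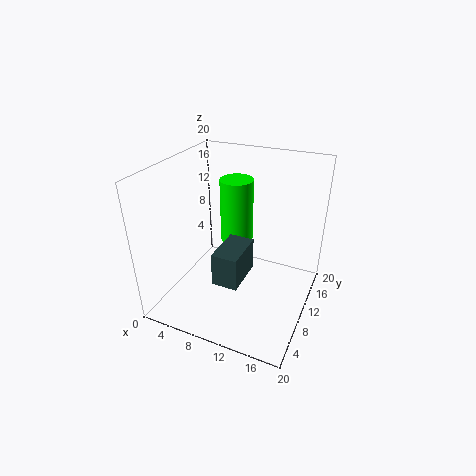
pos_x_1 = 9.25, pos_y_1 = 11.25, pos_z_1 = 9.25, radius_1 = 2.25, pos_x_2 = 9.75, pos_y_2 = 2.75, pos_z_2 = 7.25, depth_2 = 5.5, height_2 = 4.25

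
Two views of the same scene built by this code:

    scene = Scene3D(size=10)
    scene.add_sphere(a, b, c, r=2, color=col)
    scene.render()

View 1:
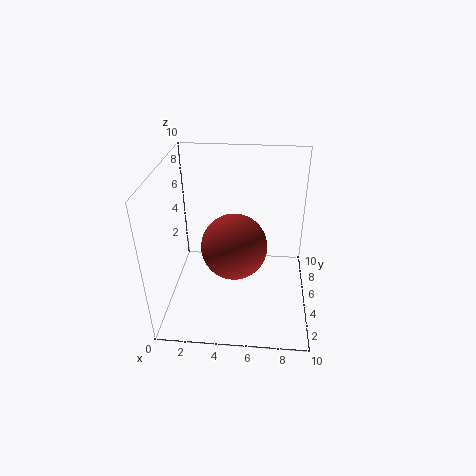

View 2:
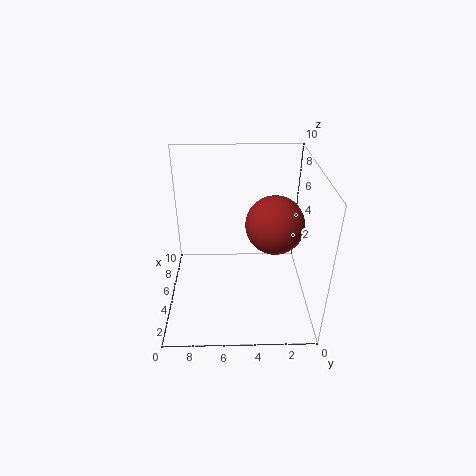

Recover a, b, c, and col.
a = 5, b = 2.5, c = 6, col = 'brown'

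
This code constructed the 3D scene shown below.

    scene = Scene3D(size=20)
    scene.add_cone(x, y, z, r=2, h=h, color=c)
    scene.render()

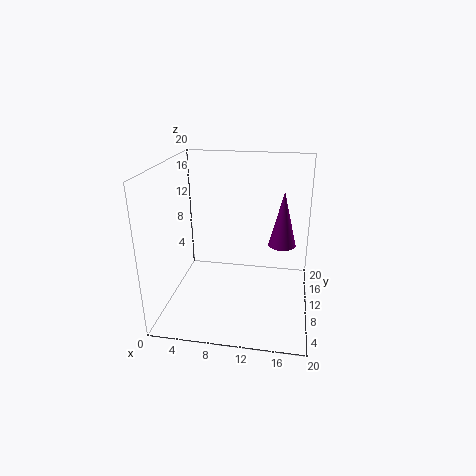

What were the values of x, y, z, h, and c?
x = 16
y = 13
z = 8
h = 8
c = 'purple'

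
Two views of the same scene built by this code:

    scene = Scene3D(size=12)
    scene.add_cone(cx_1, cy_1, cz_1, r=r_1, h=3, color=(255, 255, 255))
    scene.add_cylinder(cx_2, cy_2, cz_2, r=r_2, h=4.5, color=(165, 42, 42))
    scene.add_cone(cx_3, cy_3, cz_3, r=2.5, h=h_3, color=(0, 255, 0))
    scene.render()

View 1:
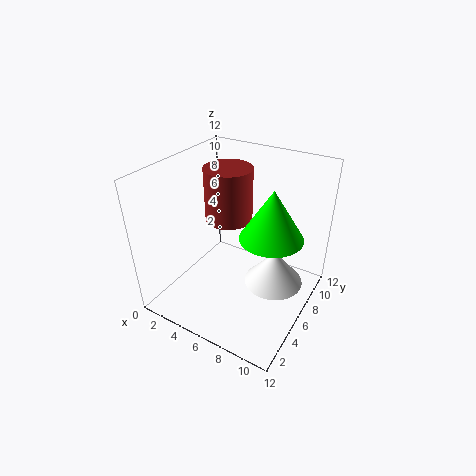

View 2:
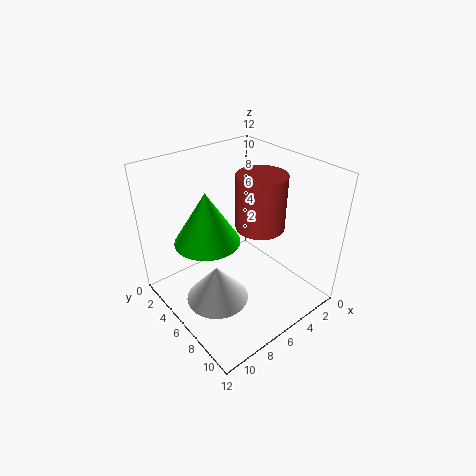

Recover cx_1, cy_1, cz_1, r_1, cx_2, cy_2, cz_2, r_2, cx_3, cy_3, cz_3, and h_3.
cx_1 = 9, cy_1 = 7, cz_1 = 2, r_1 = 2.5, cx_2 = 4.5, cy_2 = 7, cz_2 = 7, r_2 = 2, cx_3 = 9, cy_3 = 6, cz_3 = 7, h_3 = 4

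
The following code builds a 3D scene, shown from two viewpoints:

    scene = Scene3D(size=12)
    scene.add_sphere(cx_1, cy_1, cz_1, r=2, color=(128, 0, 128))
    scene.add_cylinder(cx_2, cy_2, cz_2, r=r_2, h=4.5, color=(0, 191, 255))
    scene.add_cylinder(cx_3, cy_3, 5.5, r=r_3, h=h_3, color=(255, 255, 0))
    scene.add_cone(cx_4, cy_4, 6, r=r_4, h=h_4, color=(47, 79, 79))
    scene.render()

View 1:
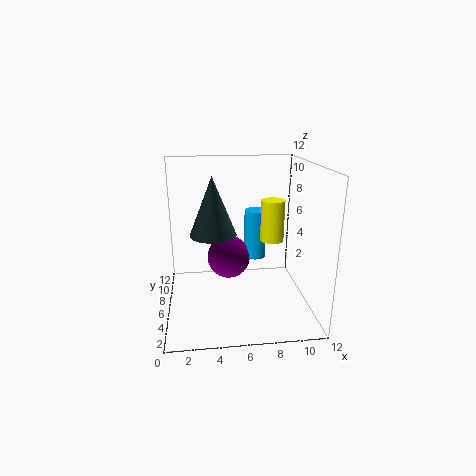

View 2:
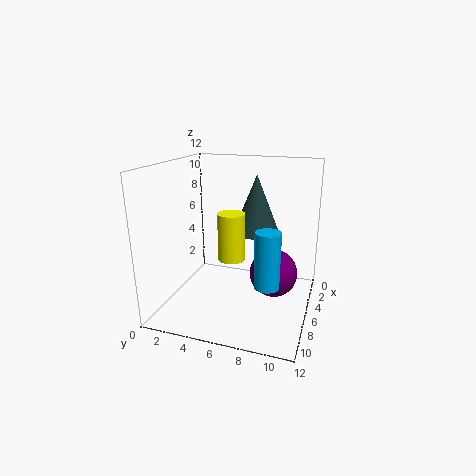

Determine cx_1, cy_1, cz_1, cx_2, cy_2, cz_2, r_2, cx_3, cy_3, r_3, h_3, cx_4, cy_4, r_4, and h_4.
cx_1 = 5.5
cy_1 = 9
cz_1 = 3
cx_2 = 8
cy_2 = 9
cz_2 = 3
r_2 = 1
cx_3 = 9
cy_3 = 6.5
r_3 = 1
h_3 = 3.5
cx_4 = 4
cy_4 = 7
r_4 = 2
h_4 = 5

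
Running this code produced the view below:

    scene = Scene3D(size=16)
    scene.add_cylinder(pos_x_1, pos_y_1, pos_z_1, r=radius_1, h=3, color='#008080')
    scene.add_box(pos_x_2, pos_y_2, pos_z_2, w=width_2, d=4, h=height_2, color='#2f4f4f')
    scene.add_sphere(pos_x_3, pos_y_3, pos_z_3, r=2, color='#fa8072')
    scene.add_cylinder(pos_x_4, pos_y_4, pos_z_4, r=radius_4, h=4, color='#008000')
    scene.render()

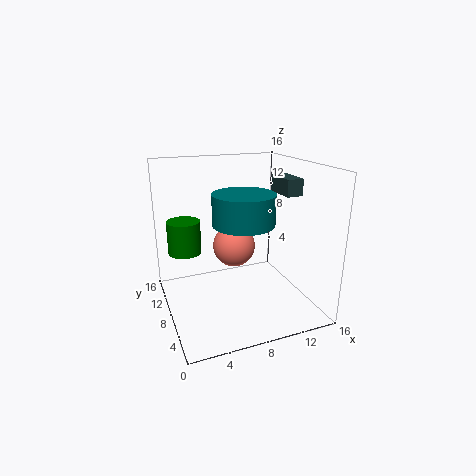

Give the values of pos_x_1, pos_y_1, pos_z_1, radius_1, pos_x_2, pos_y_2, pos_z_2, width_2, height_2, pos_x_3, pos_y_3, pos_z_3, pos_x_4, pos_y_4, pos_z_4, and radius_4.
pos_x_1 = 7; pos_y_1 = 4; pos_z_1 = 11; radius_1 = 3; pos_x_2 = 14; pos_y_2 = 8; pos_z_2 = 12; width_2 = 2; height_2 = 2; pos_x_3 = 6; pos_y_3 = 4; pos_z_3 = 9; pos_x_4 = 3; pos_y_4 = 13; pos_z_4 = 5; radius_4 = 2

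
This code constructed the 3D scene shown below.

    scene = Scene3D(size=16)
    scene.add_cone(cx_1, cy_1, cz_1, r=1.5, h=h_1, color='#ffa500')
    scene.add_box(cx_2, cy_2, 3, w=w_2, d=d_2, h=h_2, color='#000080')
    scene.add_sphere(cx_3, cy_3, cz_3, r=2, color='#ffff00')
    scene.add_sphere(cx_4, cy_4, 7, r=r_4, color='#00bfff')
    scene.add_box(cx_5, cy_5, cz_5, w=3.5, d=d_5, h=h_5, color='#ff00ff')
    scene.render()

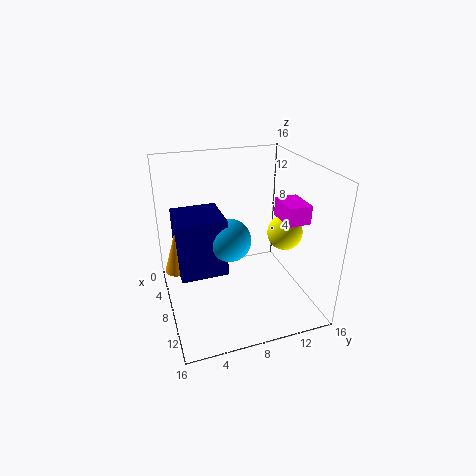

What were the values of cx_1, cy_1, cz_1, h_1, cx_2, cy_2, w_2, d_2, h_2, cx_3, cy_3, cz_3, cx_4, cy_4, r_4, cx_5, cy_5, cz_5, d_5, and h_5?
cx_1 = 4.5, cy_1 = 1.5, cz_1 = 3, h_1 = 5, cx_2 = 2, cy_2 = 1.5, w_2 = 5.5, d_2 = 5.5, h_2 = 7, cx_3 = 8.5, cy_3 = 13.5, cz_3 = 8, cx_4 = 6.5, cy_4 = 7.5, r_4 = 2.5, cx_5 = 8.5, cy_5 = 12, cz_5 = 10.5, d_5 = 2.5, h_5 = 2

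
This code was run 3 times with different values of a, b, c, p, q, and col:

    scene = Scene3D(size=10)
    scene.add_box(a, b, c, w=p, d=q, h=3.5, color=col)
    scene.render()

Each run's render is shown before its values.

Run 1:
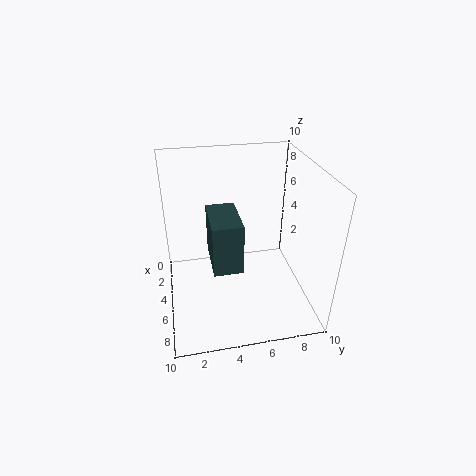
a = 3.5, b = 3, c = 3.5, p = 3.5, q = 2, col = 'darkslategray'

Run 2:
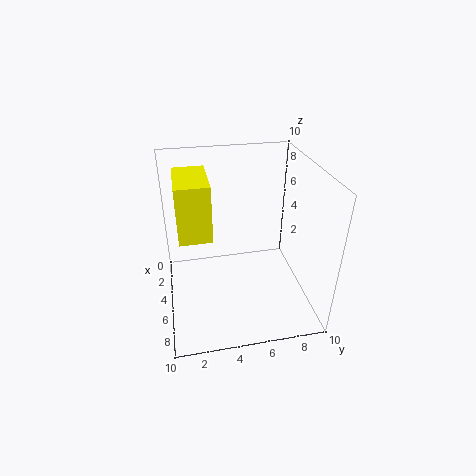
a = 4, b = 1, c = 6.5, p = 3.5, q = 2, col = 'yellow'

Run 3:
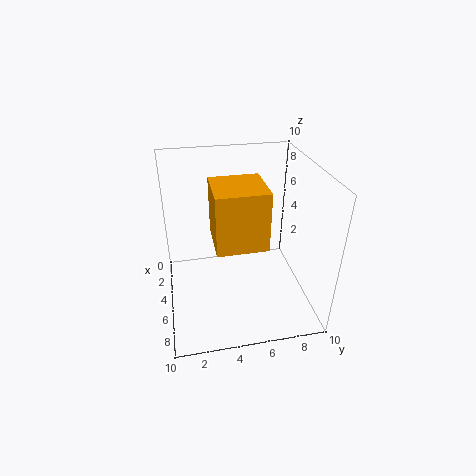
a = 6, b = 3, c = 6.5, p = 3, q = 3, col = 'orange'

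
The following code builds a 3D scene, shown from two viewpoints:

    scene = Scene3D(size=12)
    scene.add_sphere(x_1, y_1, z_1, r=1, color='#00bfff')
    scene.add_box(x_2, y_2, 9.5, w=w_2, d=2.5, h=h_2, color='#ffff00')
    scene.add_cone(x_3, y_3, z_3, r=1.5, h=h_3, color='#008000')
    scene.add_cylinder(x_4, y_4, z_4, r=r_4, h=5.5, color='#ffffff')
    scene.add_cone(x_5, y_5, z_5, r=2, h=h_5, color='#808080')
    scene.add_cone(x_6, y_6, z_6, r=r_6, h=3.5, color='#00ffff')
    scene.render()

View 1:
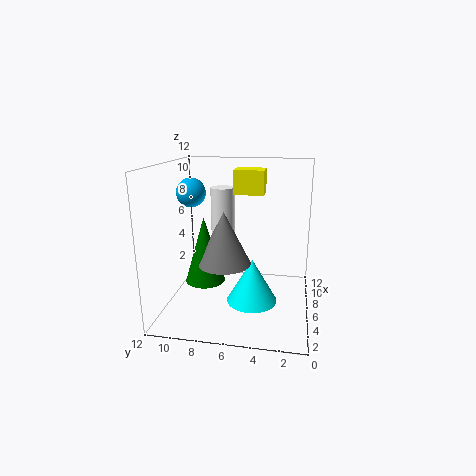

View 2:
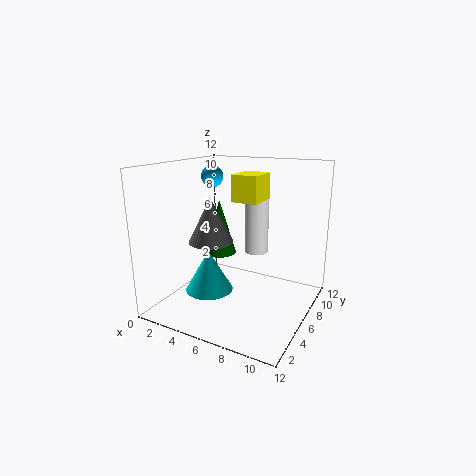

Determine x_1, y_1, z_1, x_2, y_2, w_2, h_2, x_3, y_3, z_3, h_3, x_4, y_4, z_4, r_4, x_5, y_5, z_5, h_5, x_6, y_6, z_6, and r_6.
x_1 = 2; y_1 = 8.5; z_1 = 10.5; x_2 = 6.5; y_2 = 4; w_2 = 2; h_2 = 2; x_3 = 3; y_3 = 8; z_3 = 3.5; h_3 = 5; x_4 = 7; y_4 = 7.5; z_4 = 4.5; r_4 = 1; x_5 = 3; y_5 = 6.5; z_5 = 5; h_5 = 4; x_6 = 4; y_6 = 4.5; z_6 = 1.5; r_6 = 2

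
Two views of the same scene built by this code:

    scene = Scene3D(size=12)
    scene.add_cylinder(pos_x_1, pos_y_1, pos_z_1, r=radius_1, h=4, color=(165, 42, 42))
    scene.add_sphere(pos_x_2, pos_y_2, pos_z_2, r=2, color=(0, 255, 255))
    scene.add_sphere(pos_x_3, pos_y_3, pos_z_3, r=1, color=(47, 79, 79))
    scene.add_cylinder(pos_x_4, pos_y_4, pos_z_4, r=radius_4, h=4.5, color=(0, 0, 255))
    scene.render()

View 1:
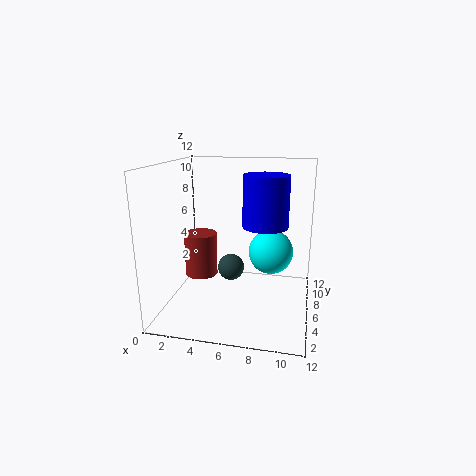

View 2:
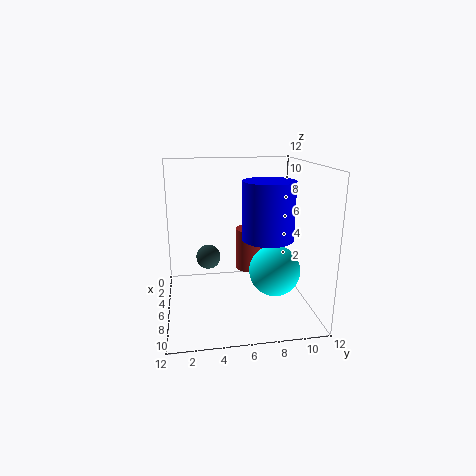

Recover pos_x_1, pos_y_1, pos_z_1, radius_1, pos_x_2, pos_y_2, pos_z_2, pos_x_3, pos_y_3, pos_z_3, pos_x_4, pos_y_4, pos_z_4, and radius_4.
pos_x_1 = 2, pos_y_1 = 8, pos_z_1 = 1.5, radius_1 = 1.5, pos_x_2 = 8.5, pos_y_2 = 8.5, pos_z_2 = 4, pos_x_3 = 6, pos_y_3 = 3.5, pos_z_3 = 4.5, pos_x_4 = 8, pos_y_4 = 8, pos_z_4 = 6.5, radius_4 = 2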